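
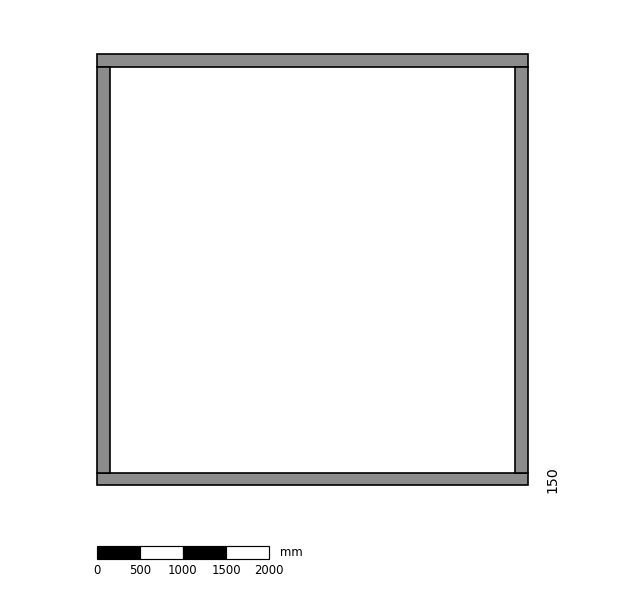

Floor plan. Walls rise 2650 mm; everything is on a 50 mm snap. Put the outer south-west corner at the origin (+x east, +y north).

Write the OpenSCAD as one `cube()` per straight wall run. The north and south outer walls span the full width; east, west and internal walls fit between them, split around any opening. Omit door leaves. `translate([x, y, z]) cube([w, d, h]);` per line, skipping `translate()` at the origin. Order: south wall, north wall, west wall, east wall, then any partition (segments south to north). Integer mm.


cube([5000, 150, 2650]);
translate([0, 4850, 0]) cube([5000, 150, 2650]);
translate([0, 150, 0]) cube([150, 4700, 2650]);
translate([4850, 150, 0]) cube([150, 4700, 2650]);


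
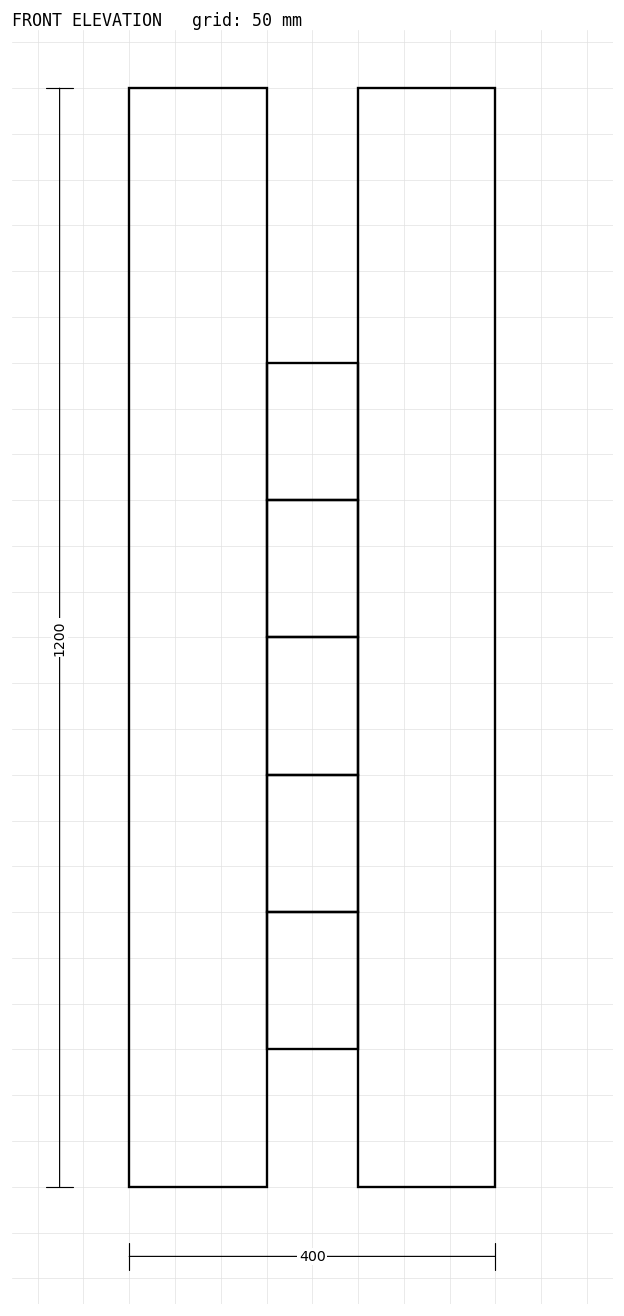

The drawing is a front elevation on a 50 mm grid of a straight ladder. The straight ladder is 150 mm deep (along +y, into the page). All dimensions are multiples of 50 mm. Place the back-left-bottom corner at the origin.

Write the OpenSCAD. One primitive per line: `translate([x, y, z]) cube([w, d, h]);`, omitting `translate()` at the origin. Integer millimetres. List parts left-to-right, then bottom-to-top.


cube([150, 150, 1200]);
translate([150, 0, 150]) cube([100, 150, 150]);
translate([150, 0, 300]) cube([100, 150, 150]);
translate([150, 0, 450]) cube([100, 150, 150]);
translate([150, 0, 600]) cube([100, 150, 150]);
translate([150, 0, 750]) cube([100, 150, 150]);
translate([250, 0, 0]) cube([150, 150, 1200]);


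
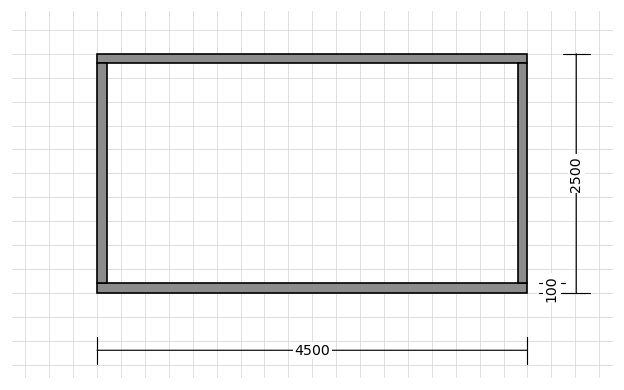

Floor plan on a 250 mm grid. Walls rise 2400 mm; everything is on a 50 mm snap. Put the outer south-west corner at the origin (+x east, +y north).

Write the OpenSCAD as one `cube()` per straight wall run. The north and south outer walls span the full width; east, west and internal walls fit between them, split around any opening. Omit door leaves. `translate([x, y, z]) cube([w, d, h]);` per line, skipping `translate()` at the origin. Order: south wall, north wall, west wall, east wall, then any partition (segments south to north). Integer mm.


cube([4500, 100, 2400]);
translate([0, 2400, 0]) cube([4500, 100, 2400]);
translate([0, 100, 0]) cube([100, 2300, 2400]);
translate([4400, 100, 0]) cube([100, 2300, 2400]);


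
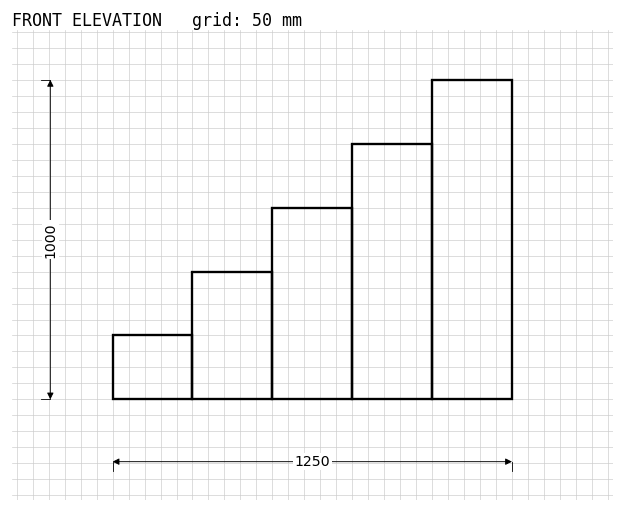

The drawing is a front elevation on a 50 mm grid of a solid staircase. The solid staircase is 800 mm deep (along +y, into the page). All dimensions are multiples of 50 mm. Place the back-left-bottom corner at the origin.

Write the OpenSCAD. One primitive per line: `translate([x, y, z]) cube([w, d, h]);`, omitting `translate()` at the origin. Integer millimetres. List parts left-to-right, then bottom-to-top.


cube([250, 800, 200]);
translate([250, 0, 0]) cube([250, 800, 400]);
translate([500, 0, 0]) cube([250, 800, 600]);
translate([750, 0, 0]) cube([250, 800, 800]);
translate([1000, 0, 0]) cube([250, 800, 1000]);


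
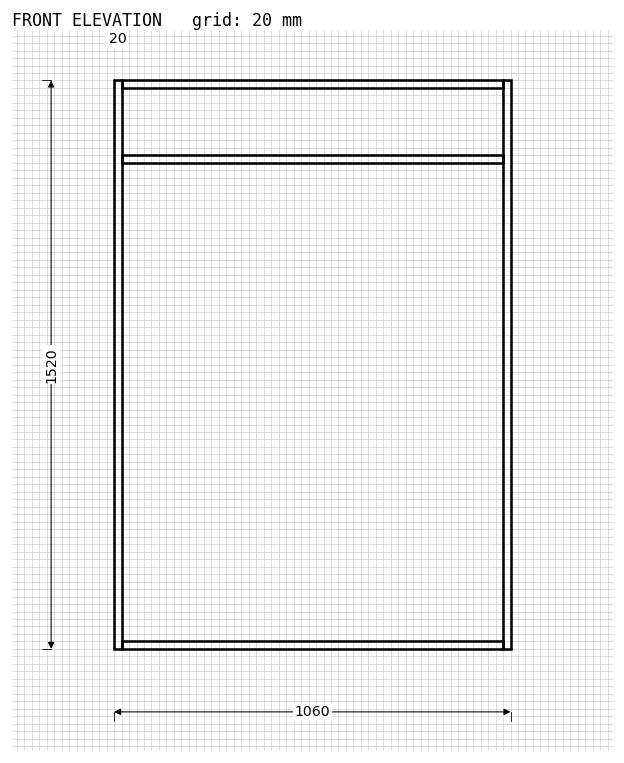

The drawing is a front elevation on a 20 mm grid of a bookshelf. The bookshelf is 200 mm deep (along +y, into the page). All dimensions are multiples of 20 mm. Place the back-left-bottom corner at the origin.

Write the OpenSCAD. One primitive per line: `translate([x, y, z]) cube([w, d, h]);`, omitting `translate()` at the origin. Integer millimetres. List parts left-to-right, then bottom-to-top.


cube([20, 200, 1520]);
translate([20, 0, 0]) cube([1020, 200, 20]);
translate([20, 0, 1300]) cube([1020, 200, 20]);
translate([20, 0, 1500]) cube([1020, 200, 20]);
translate([1040, 0, 0]) cube([20, 200, 1520]);


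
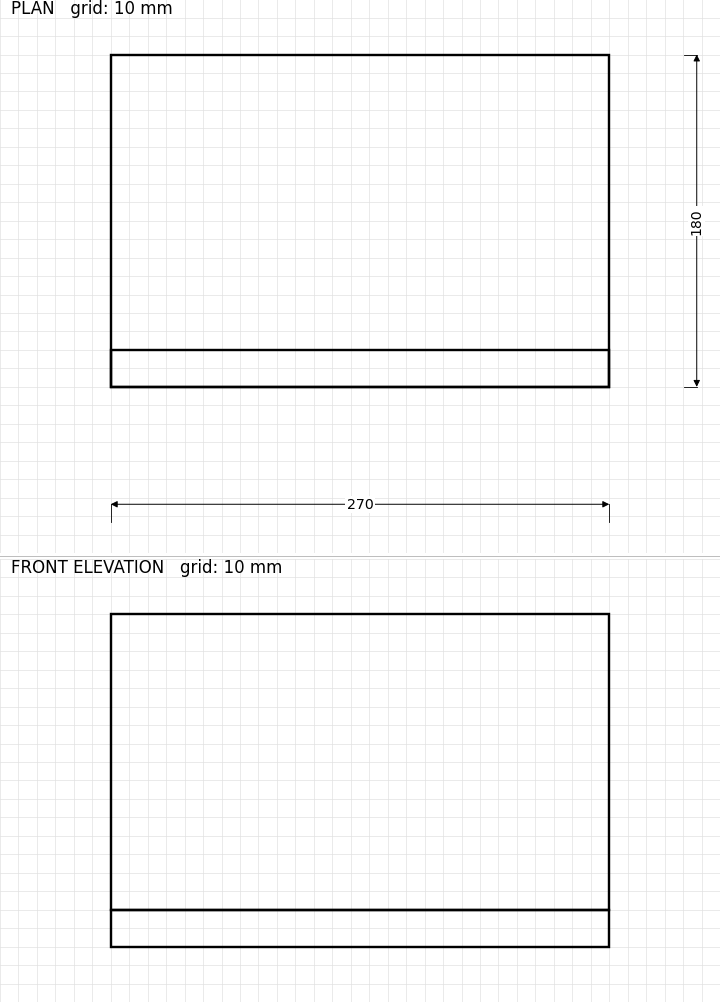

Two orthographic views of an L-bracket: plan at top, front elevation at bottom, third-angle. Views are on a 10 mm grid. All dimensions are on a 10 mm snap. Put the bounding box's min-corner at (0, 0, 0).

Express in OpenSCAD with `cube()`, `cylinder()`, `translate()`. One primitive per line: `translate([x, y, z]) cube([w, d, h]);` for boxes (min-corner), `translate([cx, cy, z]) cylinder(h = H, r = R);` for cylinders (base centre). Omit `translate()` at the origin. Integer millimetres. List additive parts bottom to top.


cube([270, 180, 20]);
translate([0, 0, 20]) cube([270, 20, 160]);


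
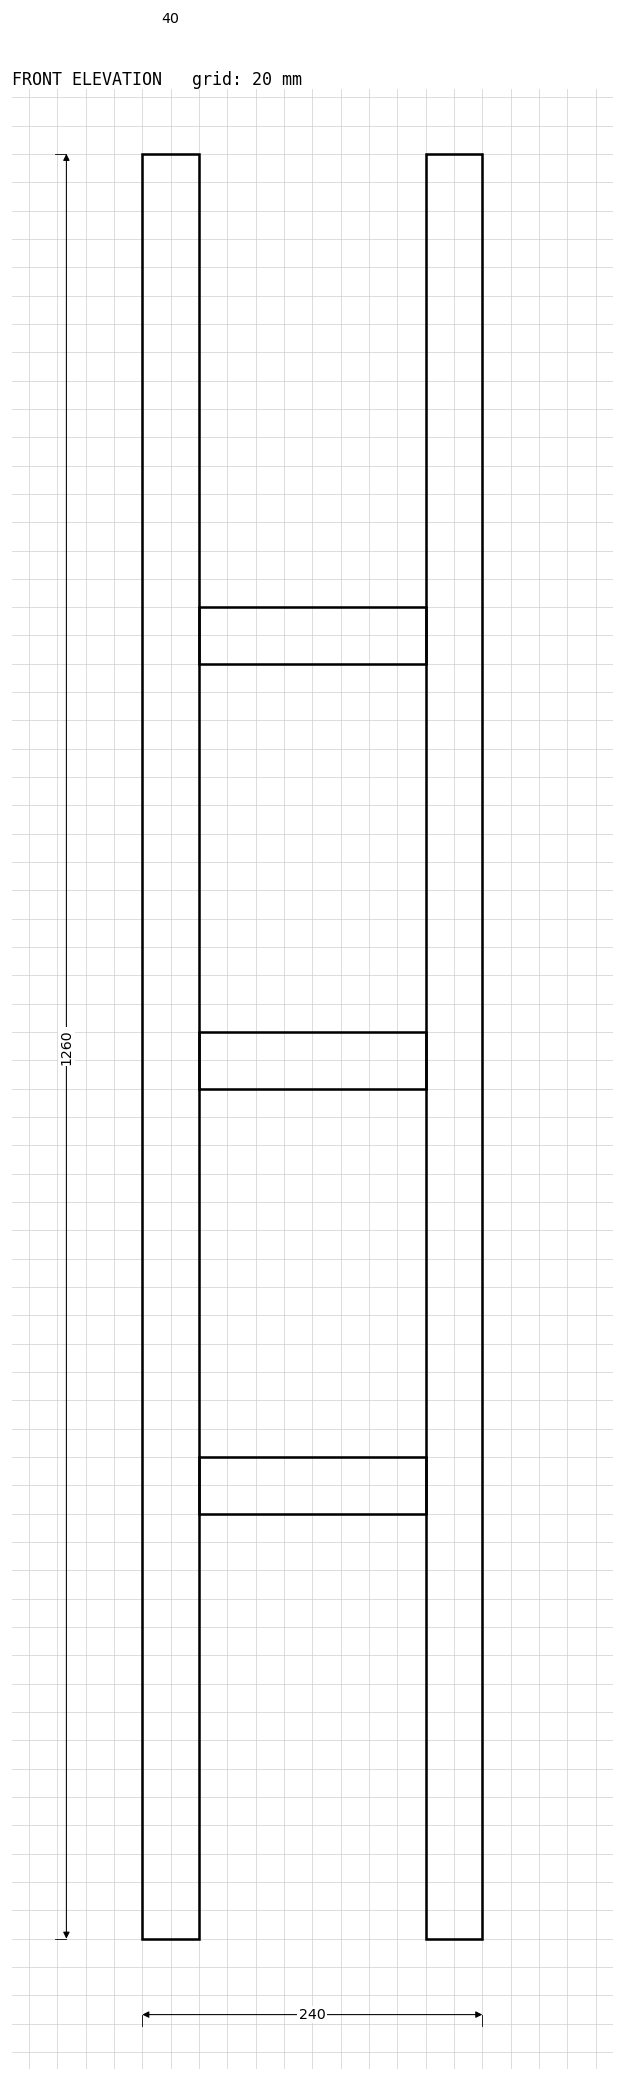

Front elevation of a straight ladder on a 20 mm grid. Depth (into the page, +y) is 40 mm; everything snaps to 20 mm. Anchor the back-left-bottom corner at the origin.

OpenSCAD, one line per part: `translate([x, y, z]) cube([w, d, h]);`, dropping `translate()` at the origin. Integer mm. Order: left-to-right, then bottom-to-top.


cube([40, 40, 1260]);
translate([40, 0, 300]) cube([160, 40, 40]);
translate([40, 0, 600]) cube([160, 40, 40]);
translate([40, 0, 900]) cube([160, 40, 40]);
translate([200, 0, 0]) cube([40, 40, 1260]);


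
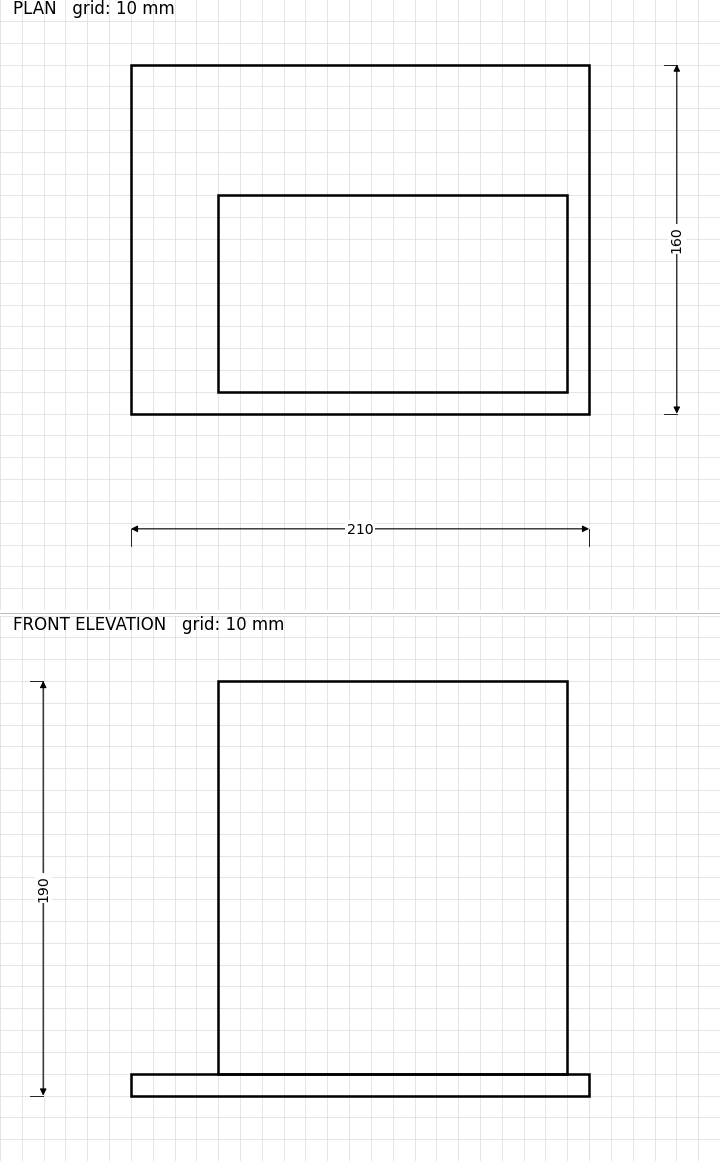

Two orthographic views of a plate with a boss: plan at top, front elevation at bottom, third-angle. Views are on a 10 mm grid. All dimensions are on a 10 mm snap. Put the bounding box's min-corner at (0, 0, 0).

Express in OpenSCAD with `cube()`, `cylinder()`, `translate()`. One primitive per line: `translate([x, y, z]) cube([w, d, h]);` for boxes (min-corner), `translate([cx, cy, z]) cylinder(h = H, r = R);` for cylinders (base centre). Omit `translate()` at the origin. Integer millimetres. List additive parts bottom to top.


cube([210, 160, 10]);
translate([40, 10, 10]) cube([160, 90, 180]);


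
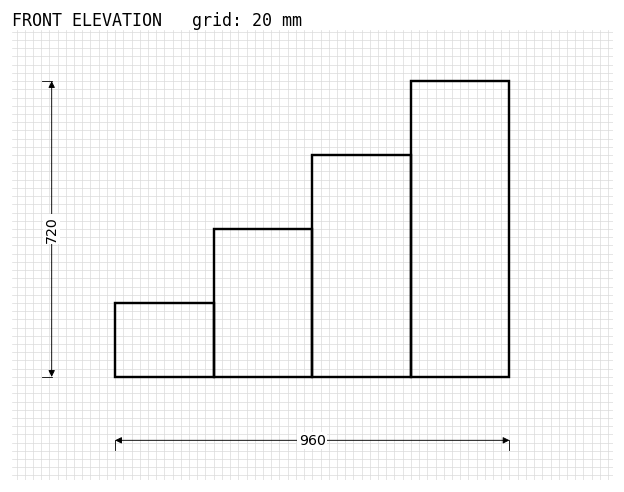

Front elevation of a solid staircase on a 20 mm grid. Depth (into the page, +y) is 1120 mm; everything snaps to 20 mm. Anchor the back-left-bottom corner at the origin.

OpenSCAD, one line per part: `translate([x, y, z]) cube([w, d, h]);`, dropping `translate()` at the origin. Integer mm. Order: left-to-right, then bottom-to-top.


cube([240, 1120, 180]);
translate([240, 0, 0]) cube([240, 1120, 360]);
translate([480, 0, 0]) cube([240, 1120, 540]);
translate([720, 0, 0]) cube([240, 1120, 720]);


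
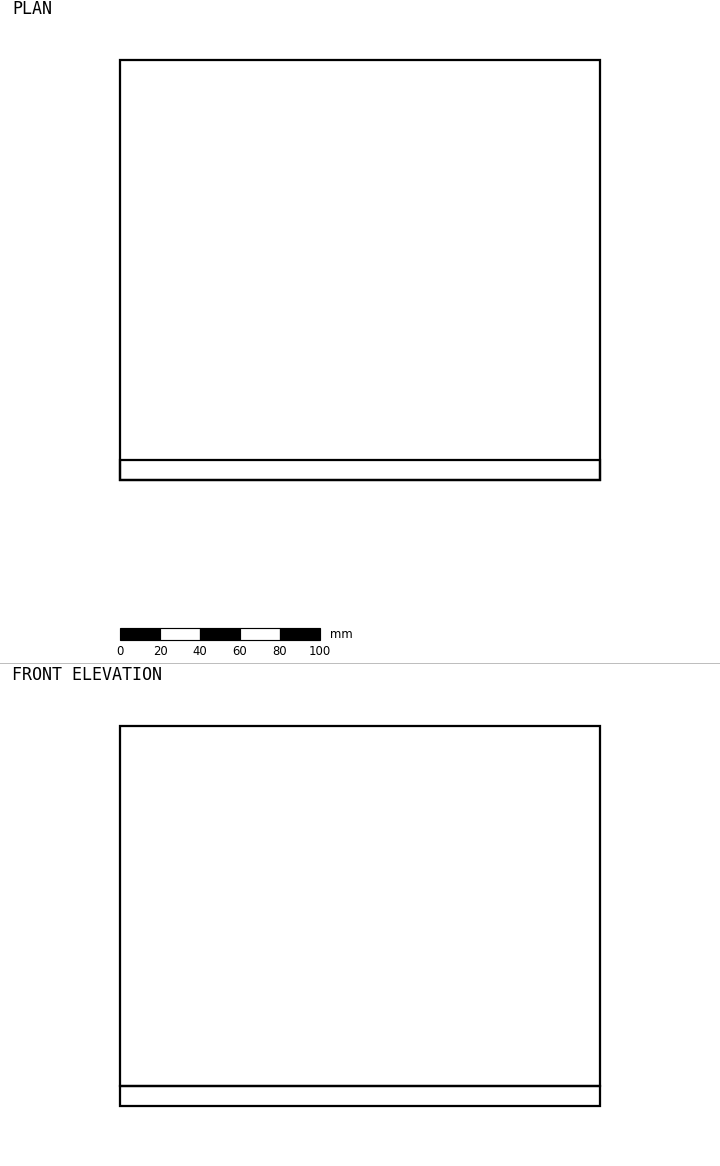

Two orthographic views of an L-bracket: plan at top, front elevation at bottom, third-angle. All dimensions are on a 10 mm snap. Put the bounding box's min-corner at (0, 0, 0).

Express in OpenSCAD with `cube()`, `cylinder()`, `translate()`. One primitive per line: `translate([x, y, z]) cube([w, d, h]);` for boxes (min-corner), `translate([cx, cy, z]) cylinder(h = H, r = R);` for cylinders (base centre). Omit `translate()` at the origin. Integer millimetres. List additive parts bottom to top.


cube([240, 210, 10]);
translate([0, 0, 10]) cube([240, 10, 180]);


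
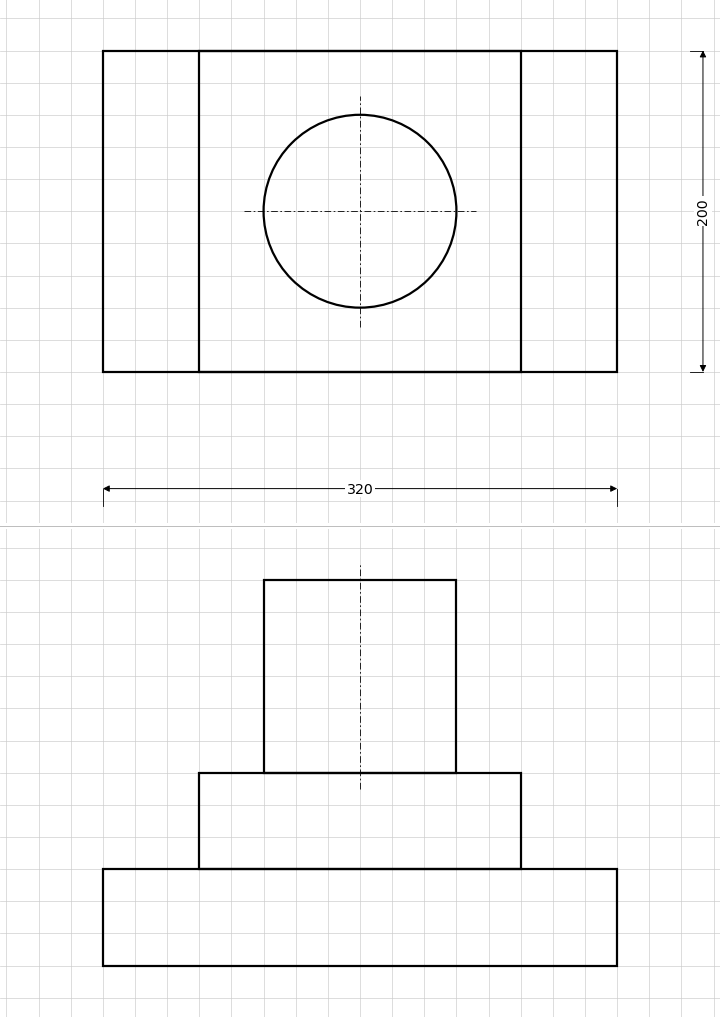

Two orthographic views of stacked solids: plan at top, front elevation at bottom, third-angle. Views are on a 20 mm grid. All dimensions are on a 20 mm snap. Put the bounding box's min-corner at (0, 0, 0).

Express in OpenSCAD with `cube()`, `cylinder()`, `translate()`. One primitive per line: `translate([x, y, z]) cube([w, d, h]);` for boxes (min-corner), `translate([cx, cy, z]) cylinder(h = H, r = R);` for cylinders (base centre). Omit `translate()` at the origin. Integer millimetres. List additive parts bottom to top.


cube([320, 200, 60]);
translate([60, 0, 60]) cube([200, 200, 60]);
translate([160, 100, 120]) cylinder(h = 120, r = 60);


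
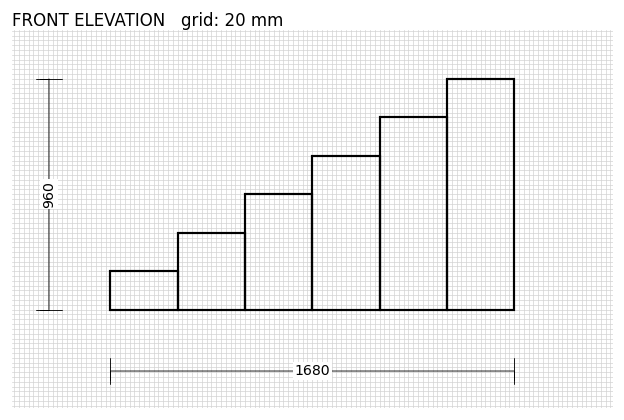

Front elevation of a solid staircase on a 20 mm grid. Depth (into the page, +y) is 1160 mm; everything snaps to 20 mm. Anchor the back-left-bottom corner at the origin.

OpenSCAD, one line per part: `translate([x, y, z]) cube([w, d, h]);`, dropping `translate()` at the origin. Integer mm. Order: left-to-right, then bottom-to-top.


cube([280, 1160, 160]);
translate([280, 0, 0]) cube([280, 1160, 320]);
translate([560, 0, 0]) cube([280, 1160, 480]);
translate([840, 0, 0]) cube([280, 1160, 640]);
translate([1120, 0, 0]) cube([280, 1160, 800]);
translate([1400, 0, 0]) cube([280, 1160, 960]);


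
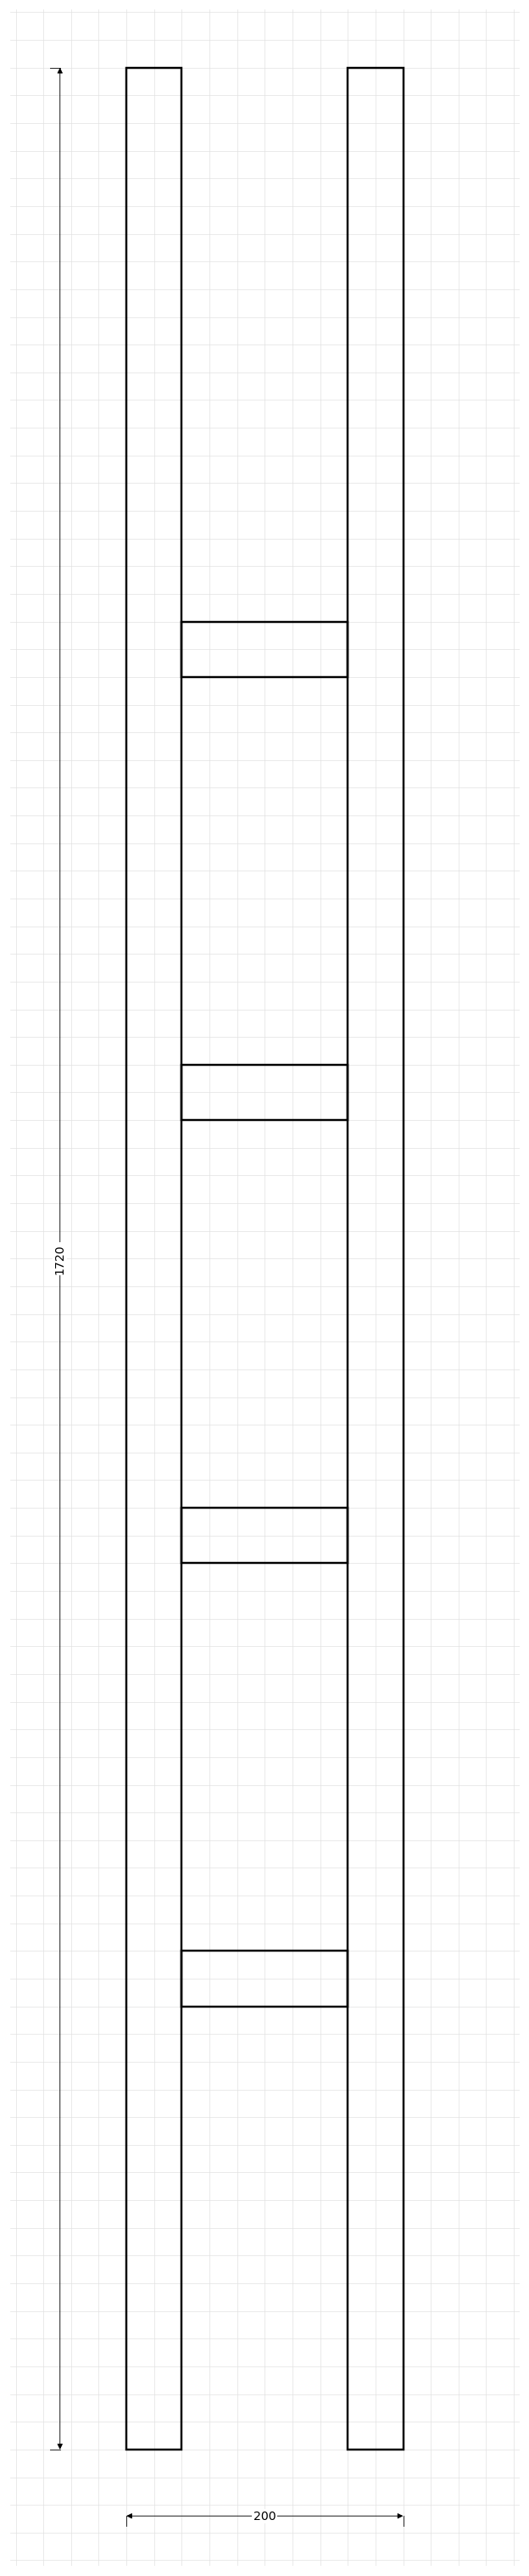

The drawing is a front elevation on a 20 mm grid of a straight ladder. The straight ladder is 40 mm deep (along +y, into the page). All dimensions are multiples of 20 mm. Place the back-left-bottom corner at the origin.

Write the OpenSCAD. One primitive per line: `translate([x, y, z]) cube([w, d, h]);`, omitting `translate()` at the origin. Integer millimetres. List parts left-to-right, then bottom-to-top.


cube([40, 40, 1720]);
translate([40, 0, 320]) cube([120, 40, 40]);
translate([40, 0, 640]) cube([120, 40, 40]);
translate([40, 0, 960]) cube([120, 40, 40]);
translate([40, 0, 1280]) cube([120, 40, 40]);
translate([160, 0, 0]) cube([40, 40, 1720]);


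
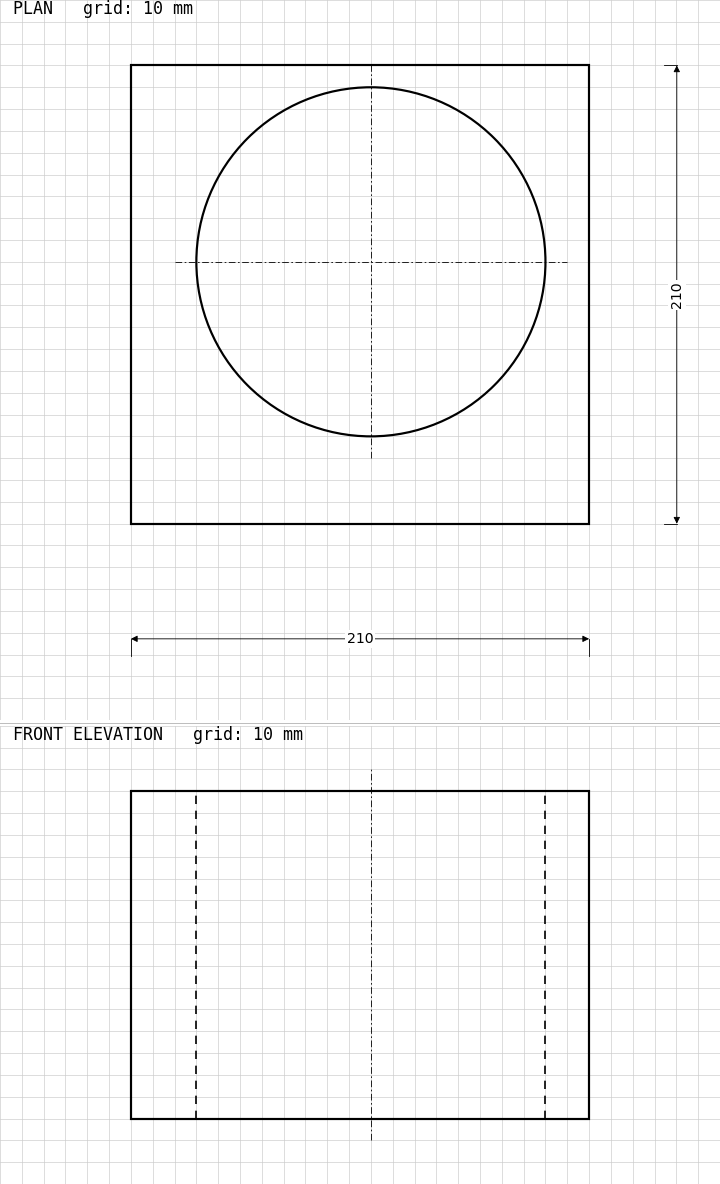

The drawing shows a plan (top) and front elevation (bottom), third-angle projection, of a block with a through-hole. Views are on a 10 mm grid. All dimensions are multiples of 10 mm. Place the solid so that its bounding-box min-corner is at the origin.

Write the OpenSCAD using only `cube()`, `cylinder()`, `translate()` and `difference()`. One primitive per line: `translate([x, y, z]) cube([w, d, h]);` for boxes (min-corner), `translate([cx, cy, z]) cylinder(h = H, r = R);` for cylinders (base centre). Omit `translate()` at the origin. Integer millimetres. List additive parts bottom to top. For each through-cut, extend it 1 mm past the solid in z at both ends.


difference() {
  cube([210, 210, 150]);
  translate([110, 120, -1]) cylinder(h = 152, r = 80);
}


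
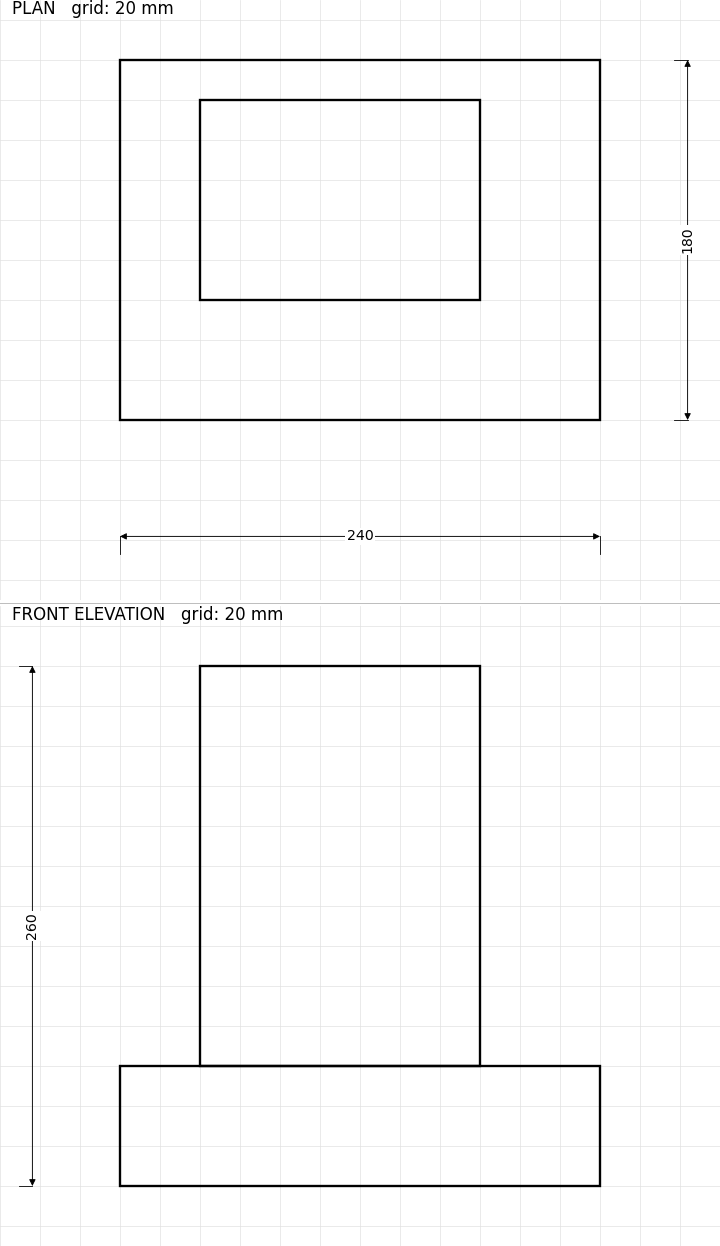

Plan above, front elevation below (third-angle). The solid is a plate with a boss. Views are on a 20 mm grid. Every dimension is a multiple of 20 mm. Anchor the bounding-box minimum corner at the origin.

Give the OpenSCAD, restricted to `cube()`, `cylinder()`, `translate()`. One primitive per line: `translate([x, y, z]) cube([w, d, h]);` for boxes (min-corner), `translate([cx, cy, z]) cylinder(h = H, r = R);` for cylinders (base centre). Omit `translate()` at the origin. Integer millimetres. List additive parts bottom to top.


cube([240, 180, 60]);
translate([40, 60, 60]) cube([140, 100, 200]);


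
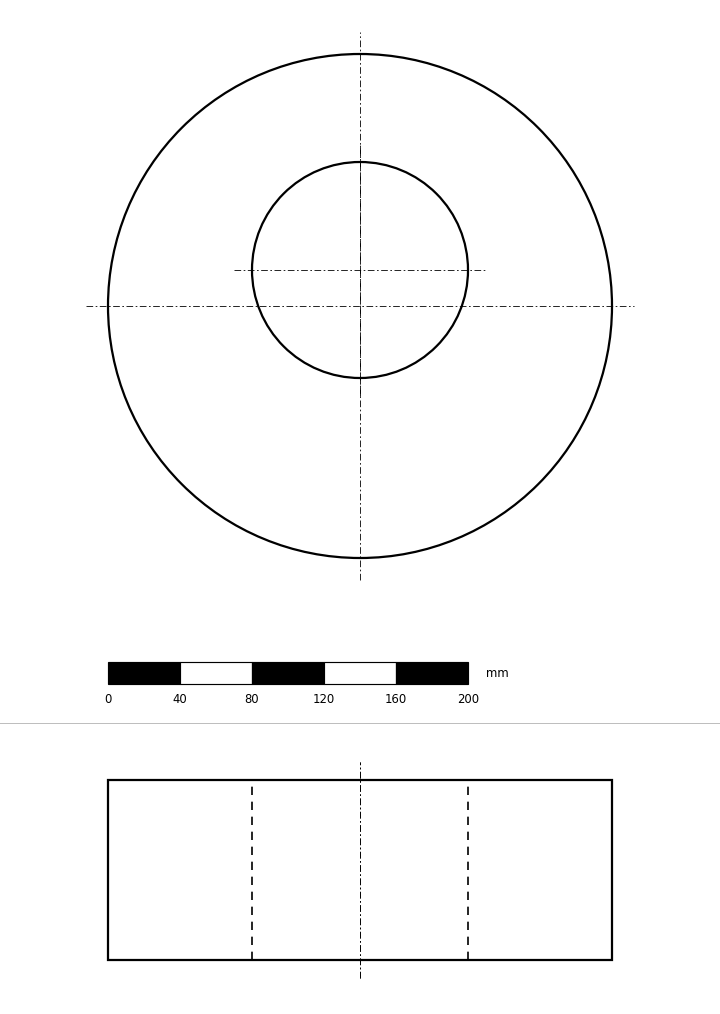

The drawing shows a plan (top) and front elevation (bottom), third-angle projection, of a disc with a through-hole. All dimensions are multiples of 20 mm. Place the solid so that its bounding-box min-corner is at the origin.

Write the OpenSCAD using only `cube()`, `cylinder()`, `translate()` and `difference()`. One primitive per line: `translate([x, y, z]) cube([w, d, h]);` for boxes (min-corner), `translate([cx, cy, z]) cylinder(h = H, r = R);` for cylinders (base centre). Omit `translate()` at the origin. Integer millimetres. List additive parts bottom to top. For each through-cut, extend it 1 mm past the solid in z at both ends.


difference() {
  translate([140, 140, 0]) cylinder(h = 100, r = 140);
  translate([140, 160, -1]) cylinder(h = 102, r = 60);
}


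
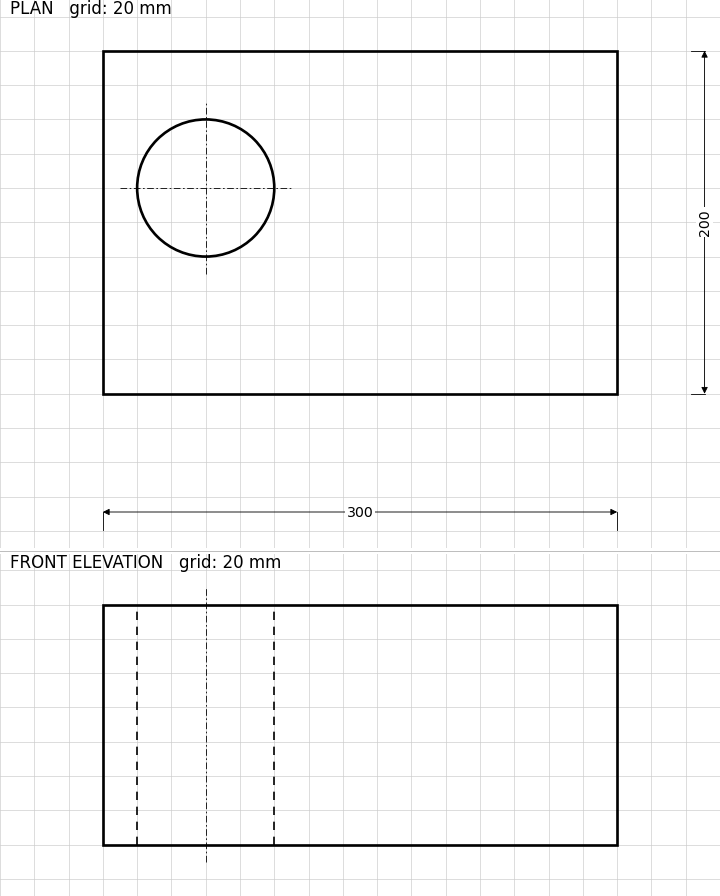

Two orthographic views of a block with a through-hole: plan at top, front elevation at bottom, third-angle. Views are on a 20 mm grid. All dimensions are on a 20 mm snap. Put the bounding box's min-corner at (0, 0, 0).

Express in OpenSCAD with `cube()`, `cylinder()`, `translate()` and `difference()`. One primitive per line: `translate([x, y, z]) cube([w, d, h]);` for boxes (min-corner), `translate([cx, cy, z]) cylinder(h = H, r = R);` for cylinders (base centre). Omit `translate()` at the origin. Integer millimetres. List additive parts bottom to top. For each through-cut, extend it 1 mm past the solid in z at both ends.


difference() {
  cube([300, 200, 140]);
  translate([60, 120, -1]) cylinder(h = 142, r = 40);
}


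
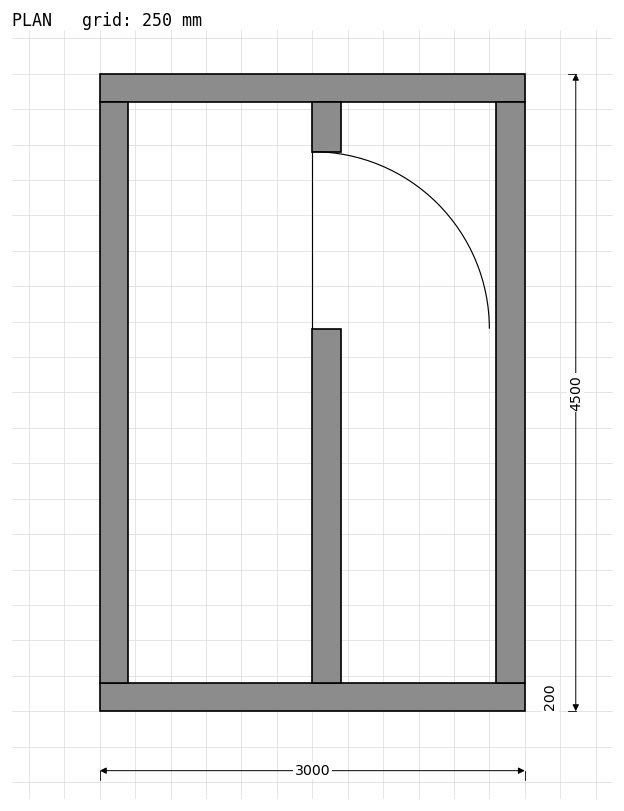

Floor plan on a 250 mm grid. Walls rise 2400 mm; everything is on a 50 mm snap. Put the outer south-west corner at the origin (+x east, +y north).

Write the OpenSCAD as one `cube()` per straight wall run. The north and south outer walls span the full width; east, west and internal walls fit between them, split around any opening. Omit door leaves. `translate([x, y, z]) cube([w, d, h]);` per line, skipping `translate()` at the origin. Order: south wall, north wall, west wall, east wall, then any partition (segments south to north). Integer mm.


cube([3000, 200, 2400]);
translate([0, 4300, 0]) cube([3000, 200, 2400]);
translate([0, 200, 0]) cube([200, 4100, 2400]);
translate([2800, 200, 0]) cube([200, 4100, 2400]);
translate([1500, 200, 0]) cube([200, 2500, 2400]);
translate([1500, 3950, 0]) cube([200, 350, 2400]);


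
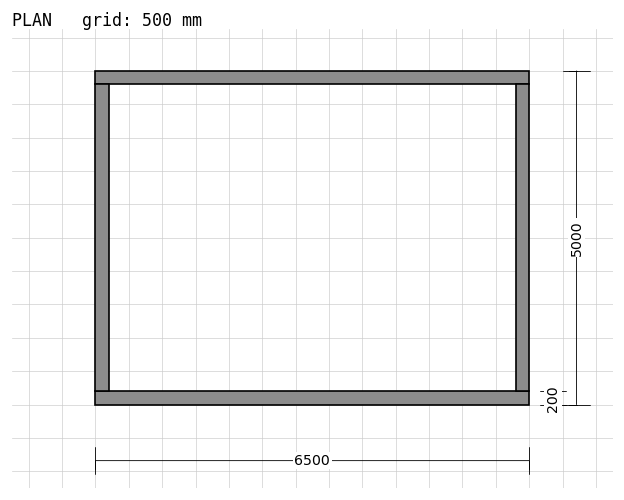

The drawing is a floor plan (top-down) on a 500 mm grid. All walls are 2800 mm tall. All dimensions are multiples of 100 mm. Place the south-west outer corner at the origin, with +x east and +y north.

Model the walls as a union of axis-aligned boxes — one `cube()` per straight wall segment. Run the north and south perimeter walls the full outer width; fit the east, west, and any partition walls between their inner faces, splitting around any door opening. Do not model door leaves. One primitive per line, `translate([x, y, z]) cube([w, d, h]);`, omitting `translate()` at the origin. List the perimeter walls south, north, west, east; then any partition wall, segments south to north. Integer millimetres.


cube([6500, 200, 2800]);
translate([0, 4800, 0]) cube([6500, 200, 2800]);
translate([0, 200, 0]) cube([200, 4600, 2800]);
translate([6300, 200, 0]) cube([200, 4600, 2800]);


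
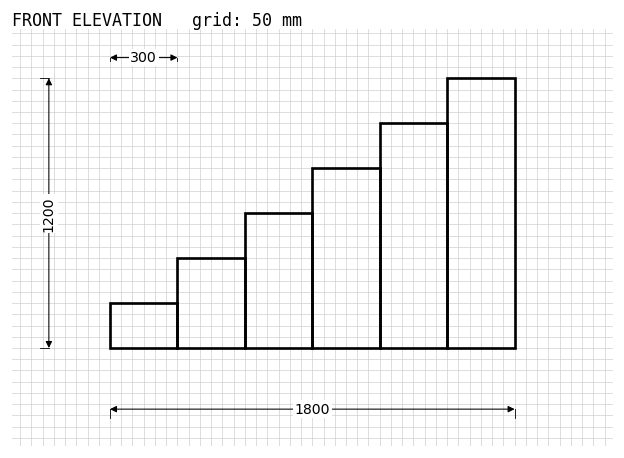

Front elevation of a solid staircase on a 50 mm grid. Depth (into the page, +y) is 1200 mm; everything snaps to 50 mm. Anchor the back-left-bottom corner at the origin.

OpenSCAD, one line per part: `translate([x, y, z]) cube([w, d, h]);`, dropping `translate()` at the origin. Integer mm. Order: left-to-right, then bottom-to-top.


cube([300, 1200, 200]);
translate([300, 0, 0]) cube([300, 1200, 400]);
translate([600, 0, 0]) cube([300, 1200, 600]);
translate([900, 0, 0]) cube([300, 1200, 800]);
translate([1200, 0, 0]) cube([300, 1200, 1000]);
translate([1500, 0, 0]) cube([300, 1200, 1200]);


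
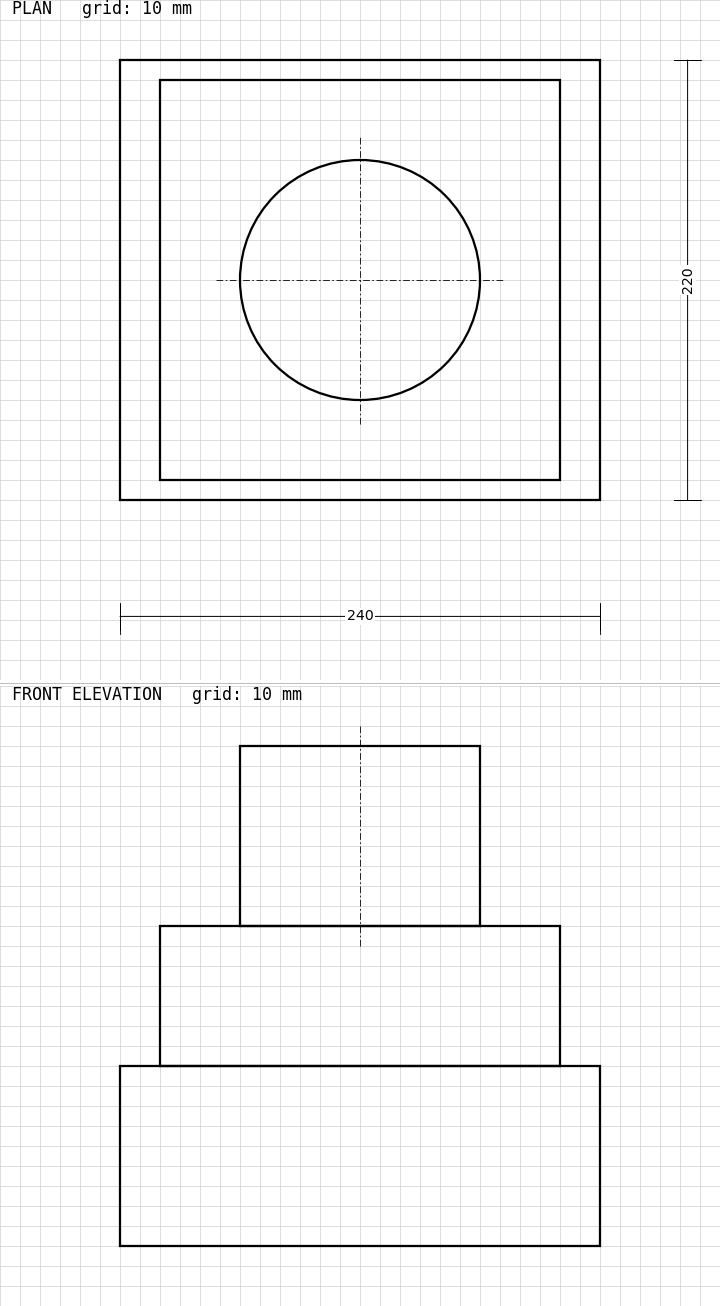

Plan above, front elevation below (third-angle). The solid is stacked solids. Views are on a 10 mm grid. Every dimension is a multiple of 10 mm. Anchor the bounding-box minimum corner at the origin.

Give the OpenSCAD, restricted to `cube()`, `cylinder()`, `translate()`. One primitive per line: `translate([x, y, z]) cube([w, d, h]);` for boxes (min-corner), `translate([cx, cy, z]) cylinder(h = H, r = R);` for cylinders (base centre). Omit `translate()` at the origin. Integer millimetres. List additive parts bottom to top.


cube([240, 220, 90]);
translate([20, 10, 90]) cube([200, 200, 70]);
translate([120, 110, 160]) cylinder(h = 90, r = 60);


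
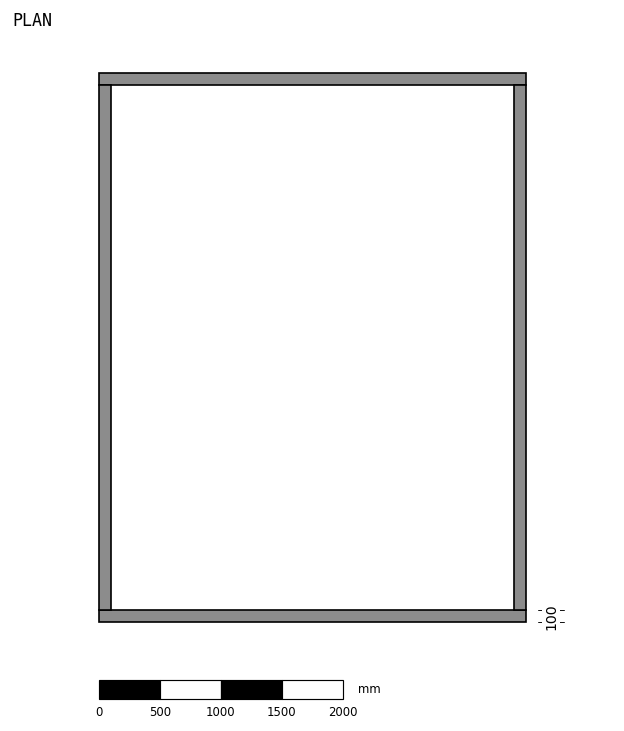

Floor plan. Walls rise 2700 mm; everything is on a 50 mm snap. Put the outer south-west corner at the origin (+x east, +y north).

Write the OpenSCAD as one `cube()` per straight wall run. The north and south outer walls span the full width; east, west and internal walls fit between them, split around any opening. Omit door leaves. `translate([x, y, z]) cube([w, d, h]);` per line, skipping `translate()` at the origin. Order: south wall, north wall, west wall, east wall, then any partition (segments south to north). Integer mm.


cube([3500, 100, 2700]);
translate([0, 4400, 0]) cube([3500, 100, 2700]);
translate([0, 100, 0]) cube([100, 4300, 2700]);
translate([3400, 100, 0]) cube([100, 4300, 2700]);


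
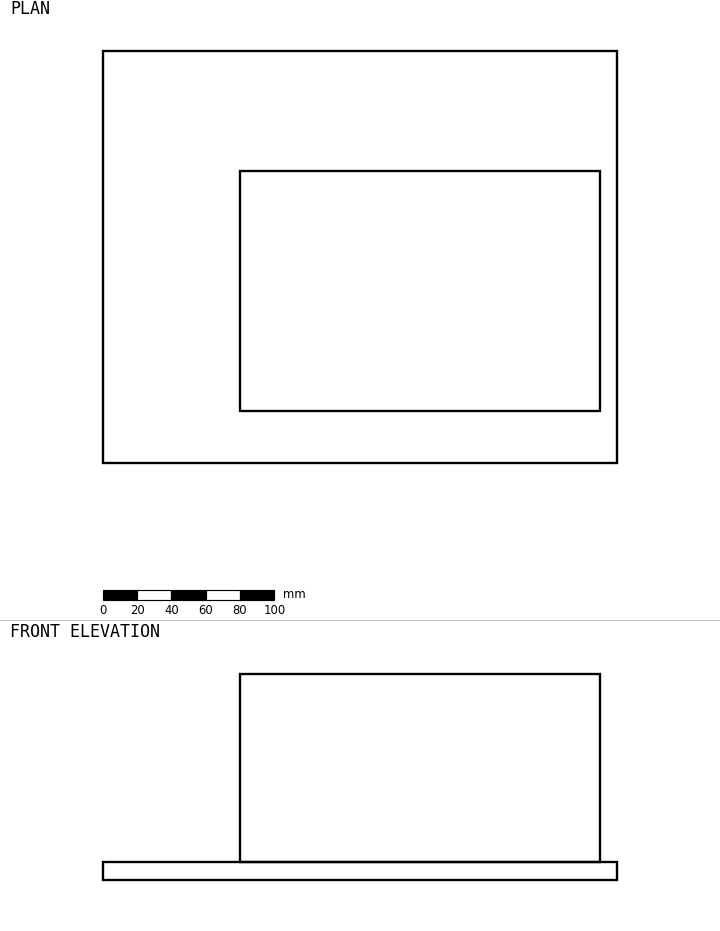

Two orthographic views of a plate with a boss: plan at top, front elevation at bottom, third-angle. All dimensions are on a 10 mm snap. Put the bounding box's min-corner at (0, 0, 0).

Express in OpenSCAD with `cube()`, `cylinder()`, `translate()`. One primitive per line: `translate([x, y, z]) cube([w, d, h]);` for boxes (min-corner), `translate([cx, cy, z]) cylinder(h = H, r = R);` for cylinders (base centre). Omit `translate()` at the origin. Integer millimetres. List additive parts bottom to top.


cube([300, 240, 10]);
translate([80, 30, 10]) cube([210, 140, 110]);


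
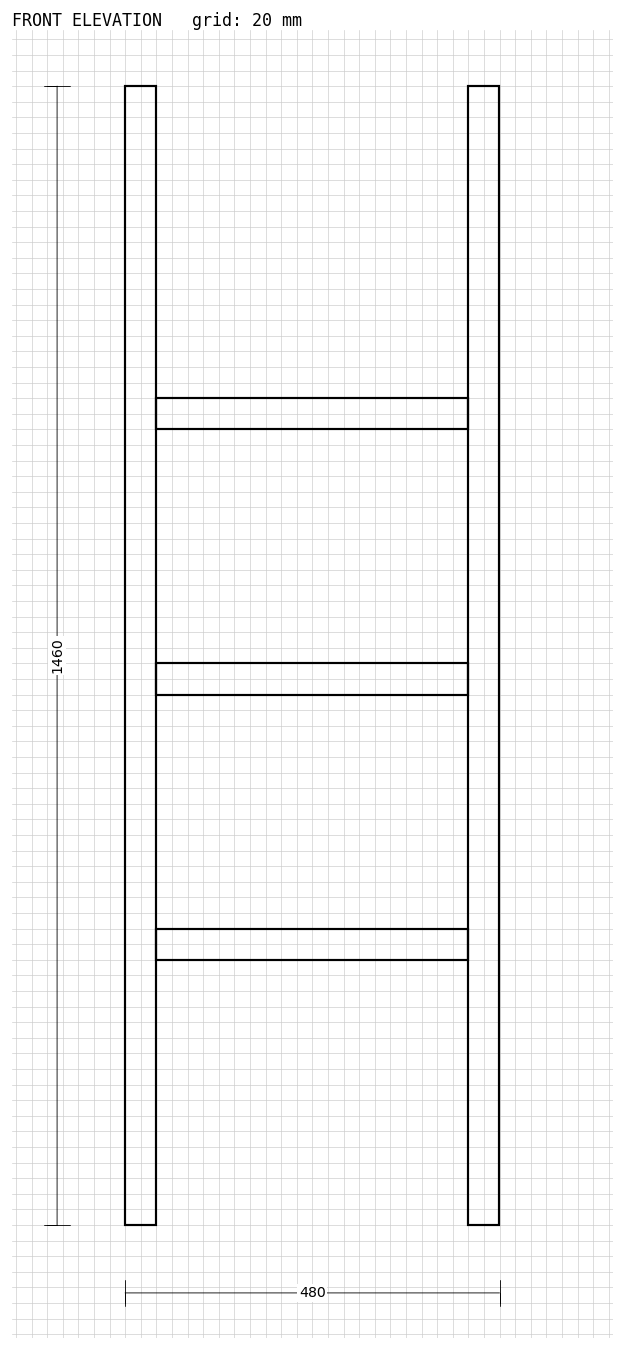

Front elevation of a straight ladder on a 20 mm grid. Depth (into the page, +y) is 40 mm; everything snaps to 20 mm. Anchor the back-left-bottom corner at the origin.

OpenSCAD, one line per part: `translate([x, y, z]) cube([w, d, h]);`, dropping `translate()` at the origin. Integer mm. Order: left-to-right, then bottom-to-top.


cube([40, 40, 1460]);
translate([40, 0, 340]) cube([400, 40, 40]);
translate([40, 0, 680]) cube([400, 40, 40]);
translate([40, 0, 1020]) cube([400, 40, 40]);
translate([440, 0, 0]) cube([40, 40, 1460]);


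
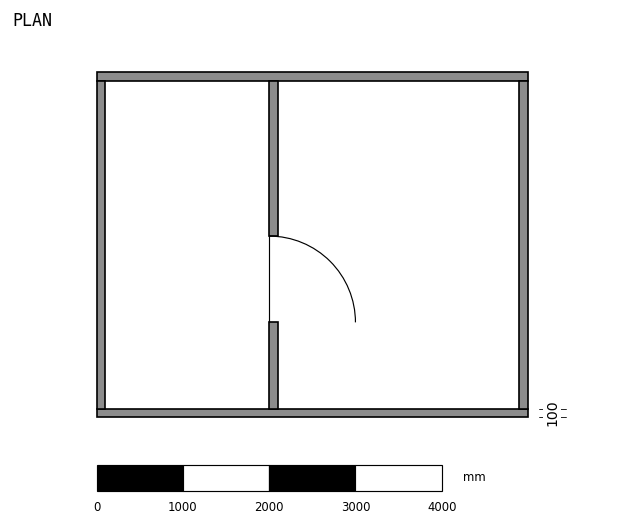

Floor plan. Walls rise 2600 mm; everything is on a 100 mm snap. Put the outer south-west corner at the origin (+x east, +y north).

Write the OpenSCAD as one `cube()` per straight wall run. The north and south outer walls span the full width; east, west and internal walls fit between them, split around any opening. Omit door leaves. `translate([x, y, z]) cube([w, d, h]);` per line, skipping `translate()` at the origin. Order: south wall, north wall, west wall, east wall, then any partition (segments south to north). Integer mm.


cube([5000, 100, 2600]);
translate([0, 3900, 0]) cube([5000, 100, 2600]);
translate([0, 100, 0]) cube([100, 3800, 2600]);
translate([4900, 100, 0]) cube([100, 3800, 2600]);
translate([2000, 100, 0]) cube([100, 1000, 2600]);
translate([2000, 2100, 0]) cube([100, 1800, 2600]);


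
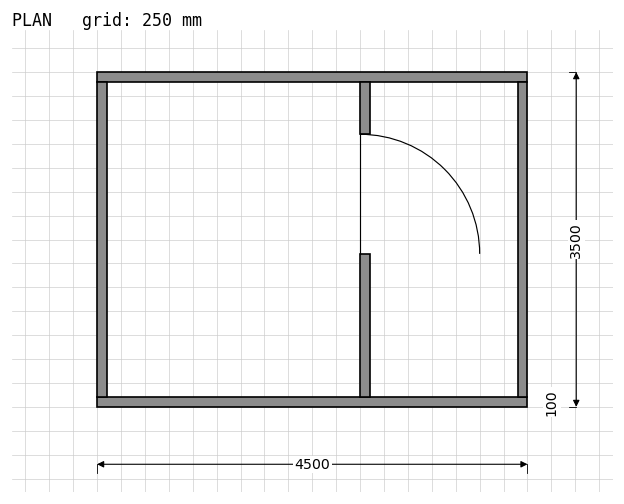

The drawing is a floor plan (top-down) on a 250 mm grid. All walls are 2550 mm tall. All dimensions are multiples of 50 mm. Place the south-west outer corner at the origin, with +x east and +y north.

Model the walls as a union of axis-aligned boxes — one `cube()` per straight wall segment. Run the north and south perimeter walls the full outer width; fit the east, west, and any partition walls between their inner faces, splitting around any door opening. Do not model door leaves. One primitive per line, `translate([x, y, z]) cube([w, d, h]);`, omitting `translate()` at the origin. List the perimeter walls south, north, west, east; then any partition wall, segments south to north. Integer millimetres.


cube([4500, 100, 2550]);
translate([0, 3400, 0]) cube([4500, 100, 2550]);
translate([0, 100, 0]) cube([100, 3300, 2550]);
translate([4400, 100, 0]) cube([100, 3300, 2550]);
translate([2750, 100, 0]) cube([100, 1500, 2550]);
translate([2750, 2850, 0]) cube([100, 550, 2550]);


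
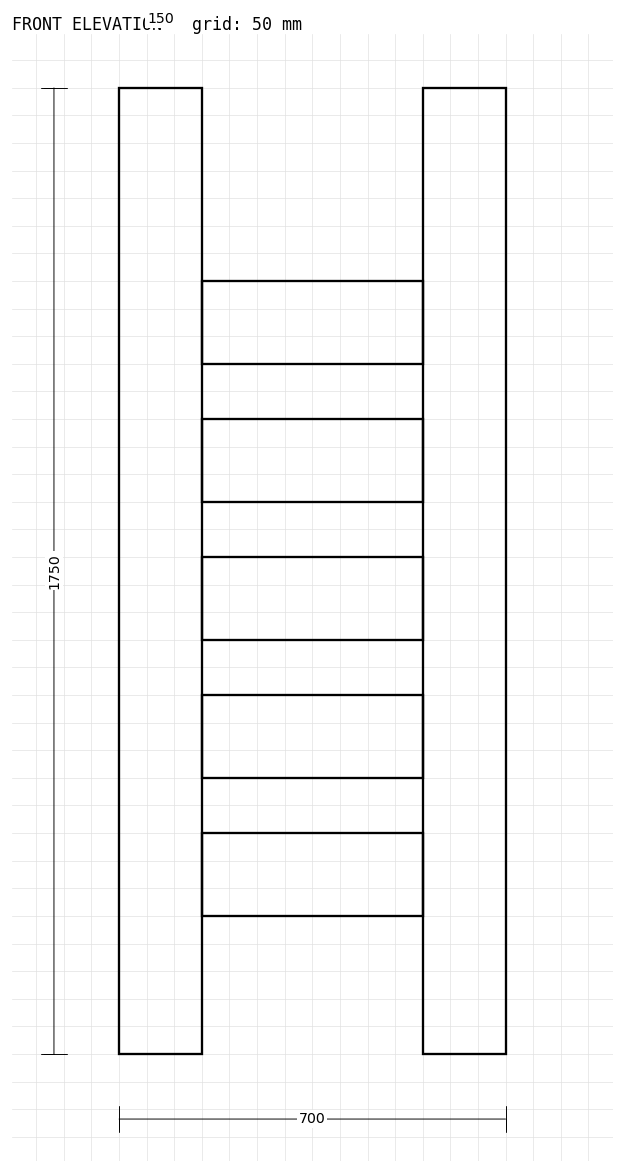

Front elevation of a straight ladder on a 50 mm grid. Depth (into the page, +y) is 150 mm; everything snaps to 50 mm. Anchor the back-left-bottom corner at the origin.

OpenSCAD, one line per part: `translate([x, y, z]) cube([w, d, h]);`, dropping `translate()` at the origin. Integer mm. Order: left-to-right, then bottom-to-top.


cube([150, 150, 1750]);
translate([150, 0, 250]) cube([400, 150, 150]);
translate([150, 0, 500]) cube([400, 150, 150]);
translate([150, 0, 750]) cube([400, 150, 150]);
translate([150, 0, 1000]) cube([400, 150, 150]);
translate([150, 0, 1250]) cube([400, 150, 150]);
translate([550, 0, 0]) cube([150, 150, 1750]);


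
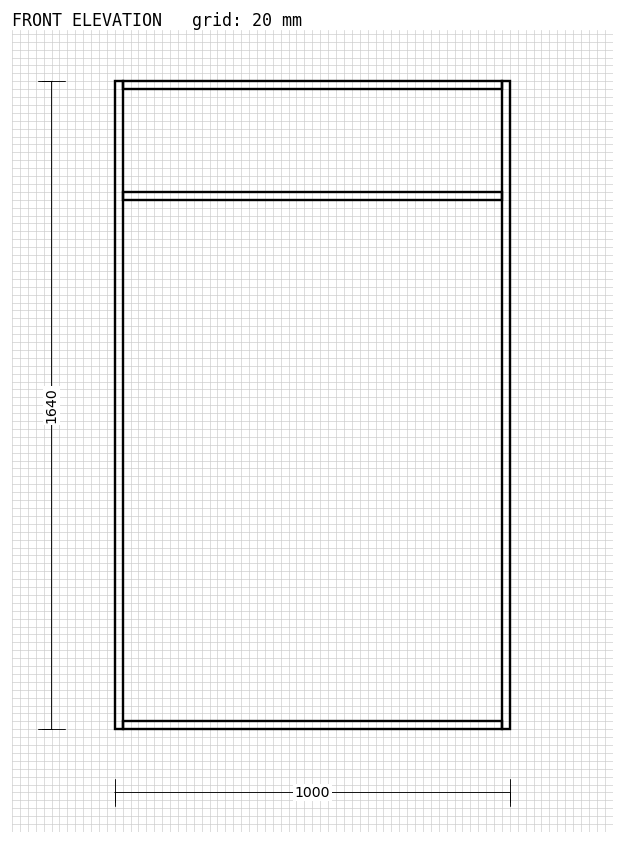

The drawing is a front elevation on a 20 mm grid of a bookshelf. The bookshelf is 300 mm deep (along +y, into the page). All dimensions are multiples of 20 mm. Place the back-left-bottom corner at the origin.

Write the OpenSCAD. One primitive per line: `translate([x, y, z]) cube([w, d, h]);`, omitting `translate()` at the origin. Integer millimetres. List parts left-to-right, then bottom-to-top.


cube([20, 300, 1640]);
translate([20, 0, 0]) cube([960, 300, 20]);
translate([20, 0, 1340]) cube([960, 300, 20]);
translate([20, 0, 1620]) cube([960, 300, 20]);
translate([980, 0, 0]) cube([20, 300, 1640]);


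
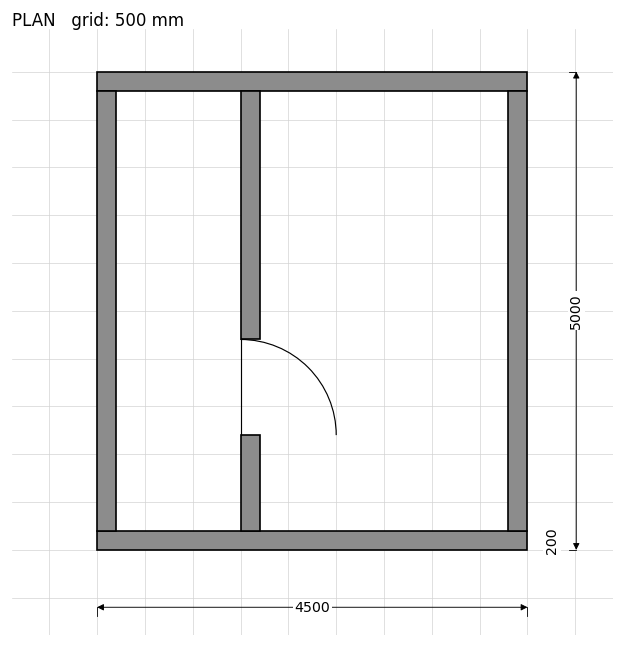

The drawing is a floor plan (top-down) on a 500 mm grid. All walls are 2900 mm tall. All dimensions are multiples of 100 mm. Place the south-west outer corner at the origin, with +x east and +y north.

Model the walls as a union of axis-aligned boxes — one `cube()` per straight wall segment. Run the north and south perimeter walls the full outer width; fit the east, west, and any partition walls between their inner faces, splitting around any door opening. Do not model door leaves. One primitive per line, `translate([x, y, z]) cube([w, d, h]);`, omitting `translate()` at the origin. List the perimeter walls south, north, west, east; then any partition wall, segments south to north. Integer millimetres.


cube([4500, 200, 2900]);
translate([0, 4800, 0]) cube([4500, 200, 2900]);
translate([0, 200, 0]) cube([200, 4600, 2900]);
translate([4300, 200, 0]) cube([200, 4600, 2900]);
translate([1500, 200, 0]) cube([200, 1000, 2900]);
translate([1500, 2200, 0]) cube([200, 2600, 2900]);


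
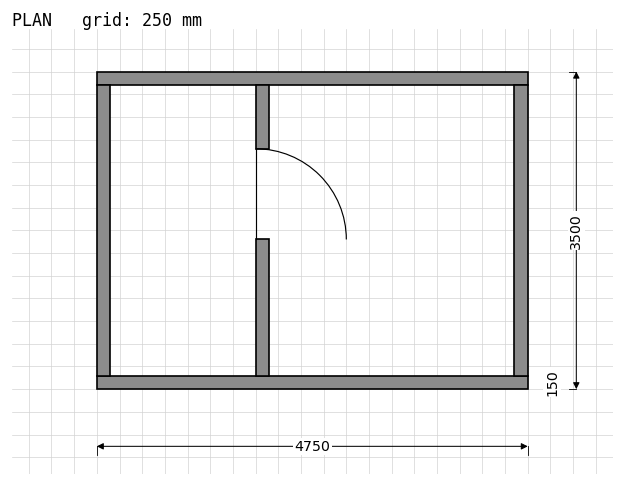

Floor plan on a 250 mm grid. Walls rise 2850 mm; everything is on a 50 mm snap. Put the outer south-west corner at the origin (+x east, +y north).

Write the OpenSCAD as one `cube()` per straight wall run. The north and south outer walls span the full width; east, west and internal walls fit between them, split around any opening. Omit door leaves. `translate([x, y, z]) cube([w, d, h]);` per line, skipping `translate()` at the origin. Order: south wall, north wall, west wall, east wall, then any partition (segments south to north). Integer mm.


cube([4750, 150, 2850]);
translate([0, 3350, 0]) cube([4750, 150, 2850]);
translate([0, 150, 0]) cube([150, 3200, 2850]);
translate([4600, 150, 0]) cube([150, 3200, 2850]);
translate([1750, 150, 0]) cube([150, 1500, 2850]);
translate([1750, 2650, 0]) cube([150, 700, 2850]);


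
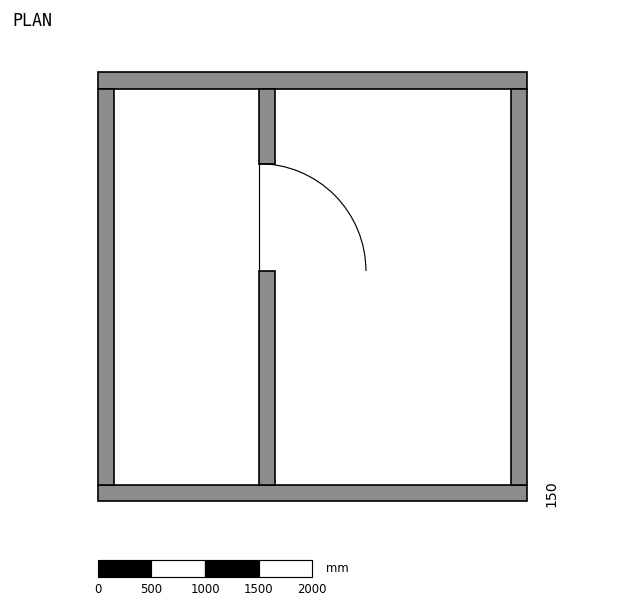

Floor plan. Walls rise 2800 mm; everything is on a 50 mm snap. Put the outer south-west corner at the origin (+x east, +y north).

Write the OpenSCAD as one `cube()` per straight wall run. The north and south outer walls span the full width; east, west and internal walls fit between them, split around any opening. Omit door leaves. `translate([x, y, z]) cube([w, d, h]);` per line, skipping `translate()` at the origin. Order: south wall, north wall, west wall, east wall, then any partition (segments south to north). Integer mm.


cube([4000, 150, 2800]);
translate([0, 3850, 0]) cube([4000, 150, 2800]);
translate([0, 150, 0]) cube([150, 3700, 2800]);
translate([3850, 150, 0]) cube([150, 3700, 2800]);
translate([1500, 150, 0]) cube([150, 2000, 2800]);
translate([1500, 3150, 0]) cube([150, 700, 2800]);


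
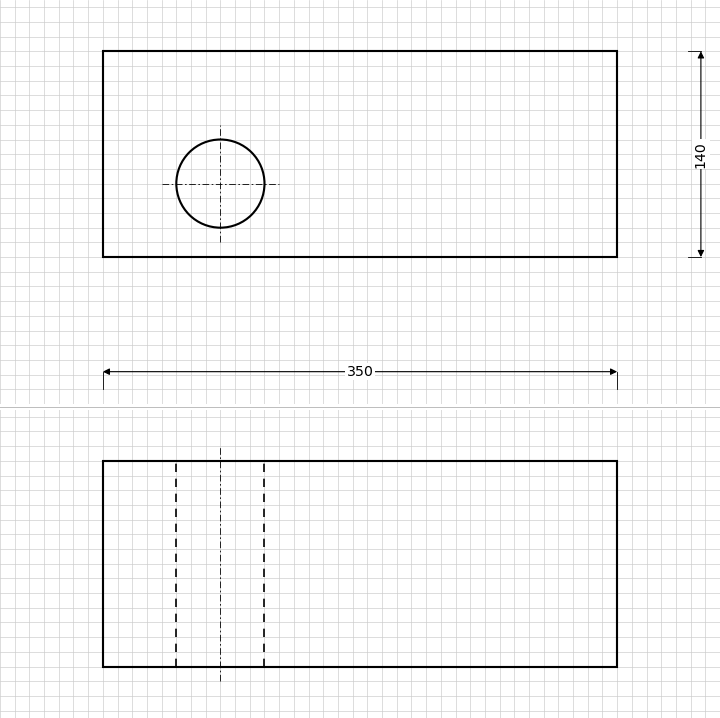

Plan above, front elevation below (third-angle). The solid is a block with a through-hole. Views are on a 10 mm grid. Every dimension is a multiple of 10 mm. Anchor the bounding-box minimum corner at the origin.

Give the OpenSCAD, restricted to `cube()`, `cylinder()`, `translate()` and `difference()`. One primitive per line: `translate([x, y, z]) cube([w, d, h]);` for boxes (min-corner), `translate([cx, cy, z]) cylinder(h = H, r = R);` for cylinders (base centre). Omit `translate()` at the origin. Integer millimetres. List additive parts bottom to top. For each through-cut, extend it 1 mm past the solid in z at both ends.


difference() {
  cube([350, 140, 140]);
  translate([80, 50, -1]) cylinder(h = 142, r = 30);
}


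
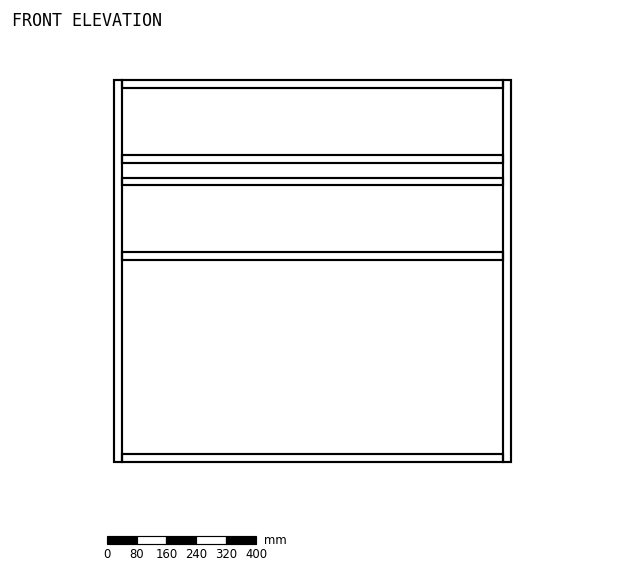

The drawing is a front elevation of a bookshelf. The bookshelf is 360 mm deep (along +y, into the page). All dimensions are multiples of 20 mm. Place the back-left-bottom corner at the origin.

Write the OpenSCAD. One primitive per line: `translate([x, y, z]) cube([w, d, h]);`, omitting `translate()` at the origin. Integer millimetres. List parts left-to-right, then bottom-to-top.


cube([20, 360, 1020]);
translate([20, 0, 0]) cube([1020, 360, 20]);
translate([20, 0, 540]) cube([1020, 360, 20]);
translate([20, 0, 740]) cube([1020, 360, 20]);
translate([20, 0, 800]) cube([1020, 360, 20]);
translate([20, 0, 1000]) cube([1020, 360, 20]);
translate([1040, 0, 0]) cube([20, 360, 1020]);


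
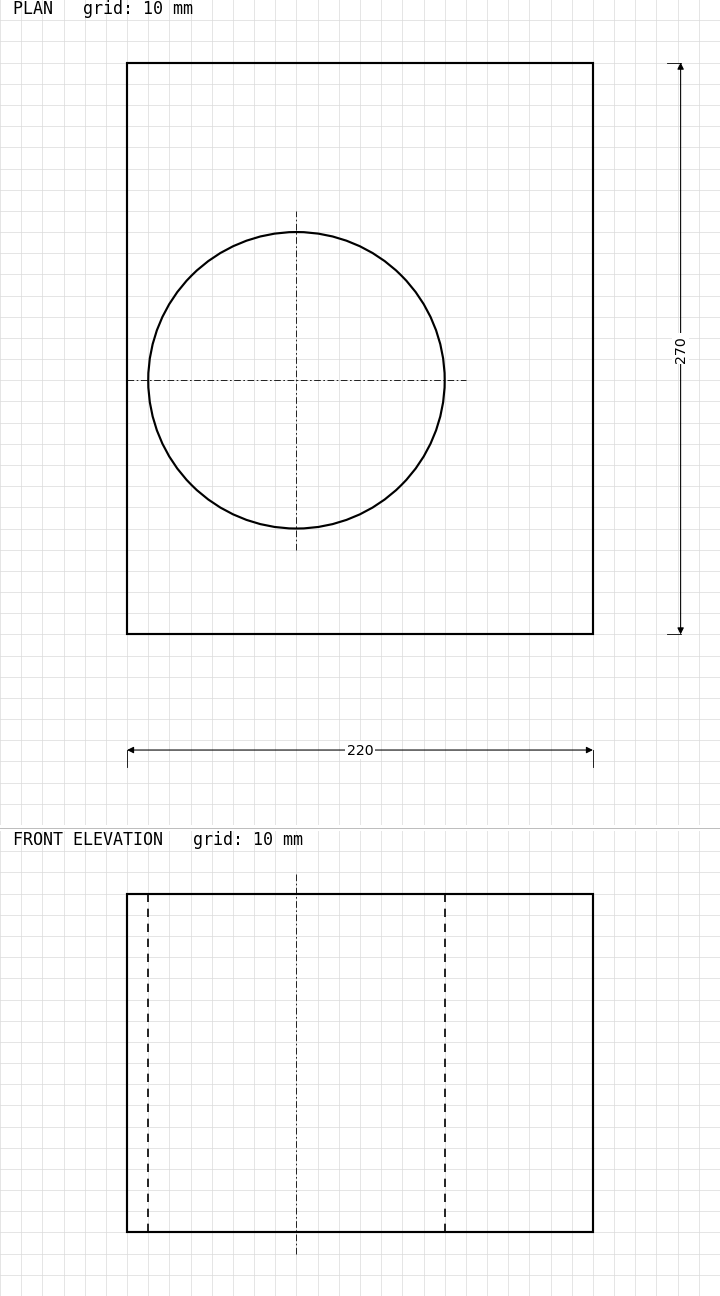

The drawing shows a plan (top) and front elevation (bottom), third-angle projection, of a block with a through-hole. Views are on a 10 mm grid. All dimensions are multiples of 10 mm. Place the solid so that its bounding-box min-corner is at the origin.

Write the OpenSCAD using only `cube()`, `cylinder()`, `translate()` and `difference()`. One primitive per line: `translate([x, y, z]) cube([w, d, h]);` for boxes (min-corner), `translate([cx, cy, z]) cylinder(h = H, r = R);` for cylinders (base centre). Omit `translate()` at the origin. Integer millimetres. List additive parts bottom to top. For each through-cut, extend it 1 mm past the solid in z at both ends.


difference() {
  cube([220, 270, 160]);
  translate([80, 120, -1]) cylinder(h = 162, r = 70);
}


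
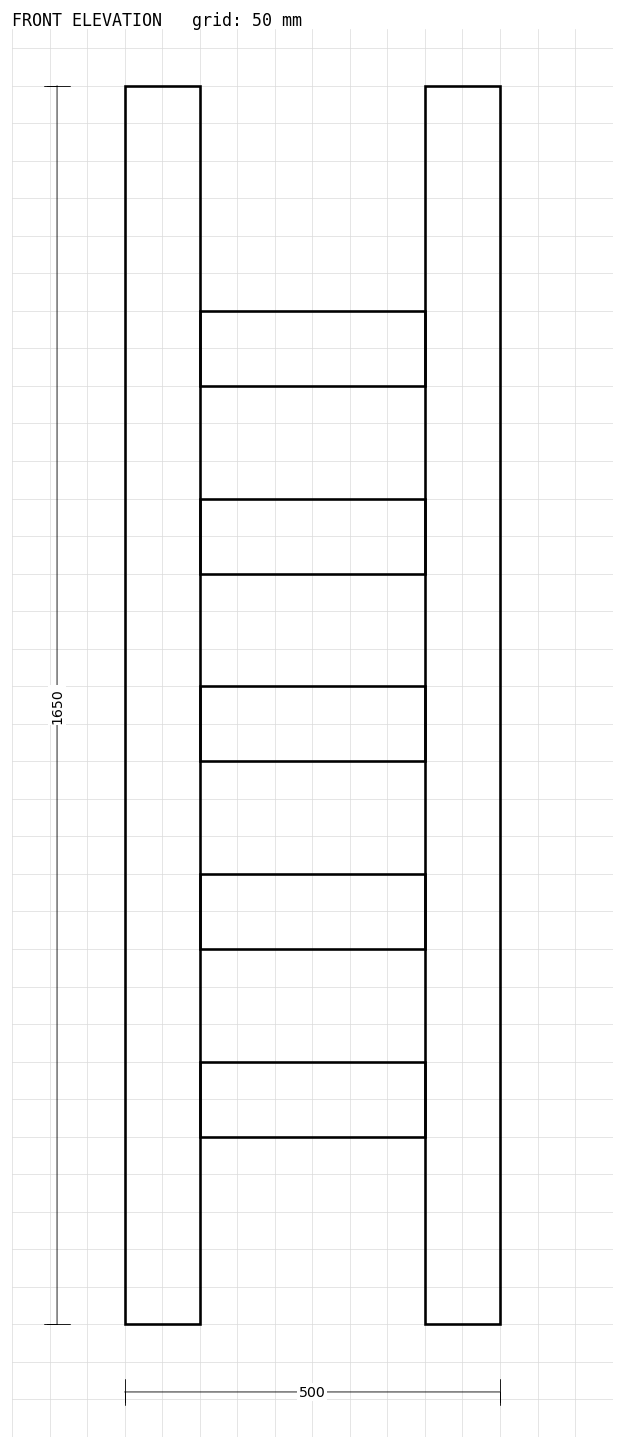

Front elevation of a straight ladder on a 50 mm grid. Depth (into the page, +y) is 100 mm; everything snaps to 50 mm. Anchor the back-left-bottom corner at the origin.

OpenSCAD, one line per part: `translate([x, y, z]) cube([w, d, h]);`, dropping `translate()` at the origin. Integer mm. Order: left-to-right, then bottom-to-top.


cube([100, 100, 1650]);
translate([100, 0, 250]) cube([300, 100, 100]);
translate([100, 0, 500]) cube([300, 100, 100]);
translate([100, 0, 750]) cube([300, 100, 100]);
translate([100, 0, 1000]) cube([300, 100, 100]);
translate([100, 0, 1250]) cube([300, 100, 100]);
translate([400, 0, 0]) cube([100, 100, 1650]);


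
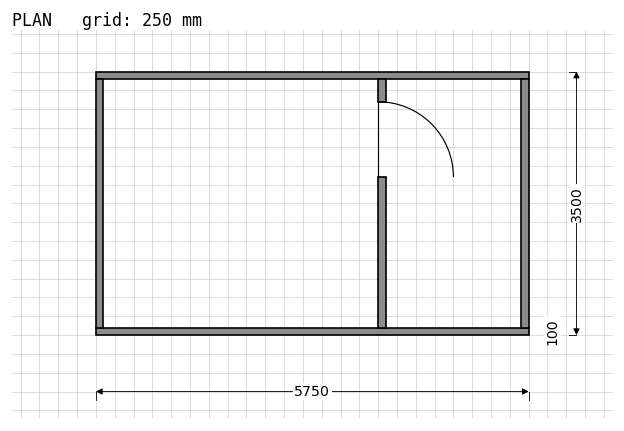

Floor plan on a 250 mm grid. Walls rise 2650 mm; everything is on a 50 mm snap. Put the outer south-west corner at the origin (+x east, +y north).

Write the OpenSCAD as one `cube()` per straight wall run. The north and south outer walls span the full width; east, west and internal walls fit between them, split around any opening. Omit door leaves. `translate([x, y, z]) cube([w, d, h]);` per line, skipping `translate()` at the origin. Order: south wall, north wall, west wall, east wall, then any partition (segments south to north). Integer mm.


cube([5750, 100, 2650]);
translate([0, 3400, 0]) cube([5750, 100, 2650]);
translate([0, 100, 0]) cube([100, 3300, 2650]);
translate([5650, 100, 0]) cube([100, 3300, 2650]);
translate([3750, 100, 0]) cube([100, 2000, 2650]);
translate([3750, 3100, 0]) cube([100, 300, 2650]);
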